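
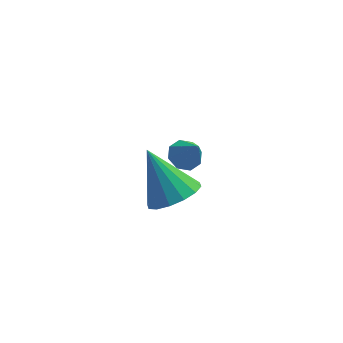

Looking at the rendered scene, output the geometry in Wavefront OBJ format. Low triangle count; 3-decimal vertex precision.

v -1.019 4.154 -2.614
v -0.475 3.939 -2.94
v -0.581 3.586 -1.506
v -0.407 4.401 -2.729
v -0.698 4.719 -2.451
v -1.177 4.706 -2.268
v -1.563 4.37 -2.288
v -1.631 3.907 -2.499
v -1.34 3.589 -2.777
v -0.861 3.602 -2.96
v -1.691 -0.096 -0.322
v -0.801 -0.089 0.134
v -2.529 0.856 1.302
v -0.817 0.354 -0.134
v -1.068 0.676 -0.453
v -1.486 0.791 -0.736
v -1.958 0.668 -0.908
v -2.359 0.341 -0.923
v -2.581 -0.103 -0.777
v -2.564 -0.546 -0.509
v -2.313 -0.868 -0.191
v -1.896 -0.983 0.093
v -1.423 -0.86 0.265
v -1.022 -0.533 0.28
f 2 1 4
f 2 4 3
f 4 1 5
f 4 5 3
f 5 1 6
f 5 6 3
f 6 1 7
f 6 7 3
f 7 1 8
f 7 8 3
f 8 1 9
f 8 9 3
f 9 1 10
f 9 10 3
f 10 1 2
f 10 2 3
f 12 11 14
f 12 14 13
f 14 11 15
f 14 15 13
f 15 11 16
f 15 16 13
f 16 11 17
f 16 17 13
f 17 11 18
f 17 18 13
f 18 11 19
f 18 19 13
f 19 11 20
f 19 20 13
f 20 11 21
f 20 21 13
f 21 11 22
f 21 22 13
f 22 11 23
f 22 23 13
f 23 11 24
f 23 24 13
f 24 11 12
f 24 12 13



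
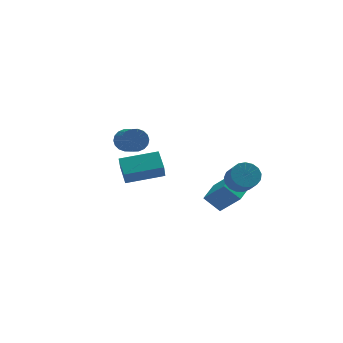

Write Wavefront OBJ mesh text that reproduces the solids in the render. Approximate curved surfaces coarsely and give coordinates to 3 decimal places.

v -0.388 3.102 0.13
v -0.01 2.805 -0.392
v -0.053 1.201 0.488
v -0.432 1.498 1.01
v 0.213 2.908 -0.194
v 0.17 1.305 0.687
v 0.317 3.05 0.069
v 0.274 1.446 0.95
v 0.281 3.201 0.344
v 0.238 1.598 1.225
v 0.113 3.334 0.576
v 0.07 1.73 1.457
v -0.155 3.42 0.72
v -0.198 1.816 1.601
v -0.469 3.443 0.747
v -0.512 1.84 1.628
v -0.767 3.399 0.652
v -0.81 1.795 1.532
v -0.99 3.295 0.453
v -1.033 1.692 1.334
v -1.094 3.154 0.19
v -1.137 1.55 1.071
v -1.058 3.002 -0.085
v -1.101 1.399 0.796
v -0.89 2.87 -0.317
v -0.933 1.266 0.564
v -0.622 2.784 -0.461
v -0.665 1.18 0.42
v -0.308 2.76 -0.488
v -0.351 1.157 0.393
v 3.816 -2.14 -1.843
v 3.115 -1.673 -1.074
v 3.04 -1.353 -3.028
v 2.339 -0.886 -2.259
v 4.681 -1.074 -1.701
v 3.98 -0.607 -0.932
v 3.905 -0.287 -2.886
v 3.204 0.18 -2.117
v 3.406 -3.078 0.15
v 3.795 -3.521 -0.33
v 3.843 -4.345 0.471
v 3.454 -3.902 0.95
v 4.053 -3.335 -0.154
v 4.101 -4.16 0.646
v 4.164 -3.091 0.091
v 4.212 -3.915 0.892
v 4.101 -2.843 0.35
v 4.148 -3.667 1.151
v 3.878 -2.649 0.563
v 3.926 -3.473 1.364
v 3.548 -2.553 0.681
v 3.596 -3.378 1.482
v 3.185 -2.578 0.678
v 3.233 -3.402 1.478
v 2.873 -2.717 0.553
v 2.92 -3.541 1.354
v 2.683 -2.939 0.336
v 2.73 -3.763 1.137
v 2.658 -3.192 0.077
v 2.706 -4.017 0.877
v 2.805 -3.42 -0.166
v 2.853 -4.244 0.634
v 3.09 -3.569 -0.337
v 3.138 -4.393 0.464
v 3.447 -3.605 -0.396
v 3.495 -4.43 0.405
v -2.47 -4.088 1.543
v -2.636 -4.464 2.344
v -2.43 -3.069 2.029
v -2.597 -3.444 2.83
v -0.623 -4.296 1.83
v -0.79 -4.671 2.631
v -0.584 -3.276 2.316
v -0.75 -3.652 3.117
f 2 1 5
f 2 5 3
f 3 5 6
f 3 6 4
f 5 1 7
f 5 7 6
f 6 7 8
f 6 8 4
f 7 1 9
f 7 9 8
f 8 9 10
f 8 10 4
f 9 1 11
f 9 11 10
f 10 11 12
f 10 12 4
f 11 1 13
f 11 13 12
f 12 13 14
f 12 14 4
f 13 1 15
f 13 15 14
f 14 15 16
f 14 16 4
f 15 1 17
f 15 17 16
f 16 17 18
f 16 18 4
f 17 1 19
f 17 19 18
f 18 19 20
f 18 20 4
f 19 1 21
f 19 21 20
f 20 21 22
f 20 22 4
f 21 1 23
f 21 23 22
f 22 23 24
f 22 24 4
f 23 1 25
f 23 25 24
f 24 25 26
f 24 26 4
f 25 1 27
f 25 27 26
f 26 27 28
f 26 28 4
f 27 1 29
f 27 29 28
f 28 29 30
f 28 30 4
f 29 1 2
f 29 2 30
f 30 2 3
f 30 3 4
f 32 34 31
f 35 32 31
f 31 34 33
f 33 35 31
f 32 38 34
f 36 32 35
f 36 38 32
f 34 38 33
f 37 35 33
f 33 38 37
f 37 36 35
f 38 36 37
f 40 39 43
f 40 43 41
f 41 43 44
f 41 44 42
f 43 39 45
f 43 45 44
f 44 45 46
f 44 46 42
f 45 39 47
f 45 47 46
f 46 47 48
f 46 48 42
f 47 39 49
f 47 49 48
f 48 49 50
f 48 50 42
f 49 39 51
f 49 51 50
f 50 51 52
f 50 52 42
f 51 39 53
f 51 53 52
f 52 53 54
f 52 54 42
f 53 39 55
f 53 55 54
f 54 55 56
f 54 56 42
f 55 39 57
f 55 57 56
f 56 57 58
f 56 58 42
f 57 39 59
f 57 59 58
f 58 59 60
f 58 60 42
f 59 39 61
f 59 61 60
f 60 61 62
f 60 62 42
f 61 39 63
f 61 63 62
f 62 63 64
f 62 64 42
f 63 39 65
f 63 65 64
f 64 65 66
f 64 66 42
f 65 39 40
f 65 40 66
f 66 40 41
f 66 41 42
f 68 70 67
f 71 68 67
f 67 70 69
f 69 71 67
f 68 74 70
f 72 68 71
f 72 74 68
f 70 74 69
f 73 71 69
f 69 74 73
f 73 72 71
f 74 72 73



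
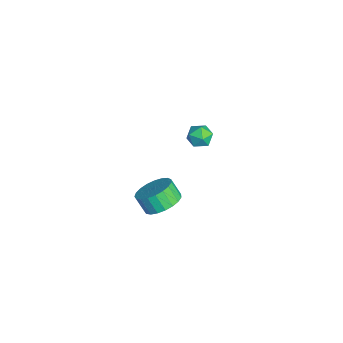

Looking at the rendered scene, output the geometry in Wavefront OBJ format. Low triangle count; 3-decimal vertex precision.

v 3.29 -0.767 2.344
v 3.795 -0.094 2.937
v 3.336 -0.5 3.79
v 2.83 -1.173 3.196
v 3.436 0.121 2.846
v 2.976 -0.286 3.698
v 3.051 0.181 2.667
v 2.592 -0.225 3.52
v 2.708 0.078 2.433
v 2.248 -0.328 3.285
v 2.465 -0.171 2.183
v 2.006 -0.577 3.036
v 2.365 -0.523 1.961
v 1.905 -0.93 2.814
v 2.425 -0.918 1.806
v 1.965 -1.324 2.658
v 2.634 -1.286 1.743
v 2.175 -1.693 2.595
v 2.957 -1.565 1.784
v 2.497 -1.971 2.636
v 3.337 -1.705 1.922
v 2.878 -2.112 2.774
v 3.709 -1.684 2.133
v 3.25 -2.09 2.985
v 4.009 -1.503 2.38
v 3.549 -1.91 3.233
v 4.184 -1.196 2.622
v 3.725 -1.602 3.474
v 4.205 -0.814 2.815
v 3.745 -1.22 3.667
v 4.067 -0.424 2.926
v 3.608 -0.83 3.779
v -3.853 3.136 -0.441
v -3.101 2.872 -0.375
v -4.259 2.168 0.315
v -3.507 1.904 0.381
v -3.72 2.593 0.725
v -3.469 3.191 0.258
v -3.891 1.849 -0.318
v -3.64 2.447 -0.785
v -3.125 2.076 -0.3
v -3.019 2.536 0.345
v -4.341 2.504 -0.405
v -4.235 2.964 0.24
f 2 1 5
f 2 5 3
f 3 5 6
f 3 6 4
f 5 1 7
f 5 7 6
f 6 7 8
f 6 8 4
f 7 1 9
f 7 9 8
f 8 9 10
f 8 10 4
f 9 1 11
f 9 11 10
f 10 11 12
f 10 12 4
f 11 1 13
f 11 13 12
f 12 13 14
f 12 14 4
f 13 1 15
f 13 15 14
f 14 15 16
f 14 16 4
f 15 1 17
f 15 17 16
f 16 17 18
f 16 18 4
f 17 1 19
f 17 19 18
f 18 19 20
f 18 20 4
f 19 1 21
f 19 21 20
f 20 21 22
f 20 22 4
f 21 1 23
f 21 23 22
f 22 23 24
f 22 24 4
f 23 1 25
f 23 25 24
f 24 25 26
f 24 26 4
f 25 1 27
f 25 27 26
f 26 27 28
f 26 28 4
f 27 1 29
f 27 29 28
f 28 29 30
f 28 30 4
f 29 1 31
f 29 31 30
f 30 31 32
f 30 32 4
f 31 1 2
f 31 2 32
f 32 2 3
f 32 3 4
f 33 44 38
f 33 38 34
f 33 34 40
f 33 40 43
f 33 43 44
f 34 38 42
f 38 44 37
f 44 43 35
f 43 40 39
f 40 34 41
f 36 42 37
f 36 37 35
f 36 35 39
f 36 39 41
f 36 41 42
f 37 42 38
f 35 37 44
f 39 35 43
f 41 39 40
f 42 41 34



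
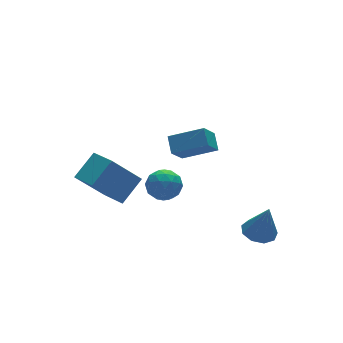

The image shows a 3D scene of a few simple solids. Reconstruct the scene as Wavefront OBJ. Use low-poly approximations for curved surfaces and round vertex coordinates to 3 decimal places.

v -1.469 1.58 -0.788
v -1.032 1.919 -1.491
v -0.208 1.321 -0.129
v 0.229 1.66 -0.832
v -0.253 2.197 -0.305
v -1.032 2.357 -0.712
v -0.208 0.883 -0.908
v -0.987 1.043 -1.315
v -0.253 1.488 -1.565
v -0.281 2.299 -1.192
v -0.959 0.941 -0.428
v -0.987 1.752 -0.055
v -1.361 1.772 -1.197
v 0.121 1.468 -0.423
v -0.162 1.783 -0.113
v 0.095 1.982 -0.526
v -1.361 2.03 -0.739
v -1.105 2.229 -1.152
v -0.647 2.392 -0.455
v -0.135 1.011 -0.468
v 0.121 1.21 -0.881
v -1.335 1.258 -1.094
v -1.078 1.457 -1.507
v -0.593 0.848 -1.165
v -0.647 1.718 -1.654
v 0.095 1.565 -1.267
v -0.162 1.109 -1.312
v -0.62 1.203 -1.551
v -0.663 2.195 -1.435
v 0.078 2.043 -1.048
v -0.205 2.358 -0.738
v -0.663 2.452 -0.977
v -0.205 1.941 -1.478
v -1.318 1.197 -0.572
v -0.577 1.045 -0.185
v -0.577 0.788 -0.643
v -1.035 0.882 -0.882
v -1.335 1.675 -0.353
v -0.593 1.522 0.034
v -0.62 2.037 -0.069
v -1.078 2.131 -0.308
v -1.035 1.299 -0.142
v 1.817 -2.513 -2.003
v 2.619 -2.312 -2.077
v 2.063 -2.867 -0.297
v 2.315 -1.853 -1.938
v 1.779 -1.702 -1.83
v 1.26 -1.932 -1.802
v 1.002 -2.433 -1.869
v 1.125 -2.972 -1.999
v 1.572 -3.296 -2.13
v 2.134 -3.254 -2.202
v 2.547 -2.865 -2.181
v -1.825 -1.148 3.845
v -0.563 -2.029 4.493
v -1.587 -0.426 4.362
v -0.324 -1.306 5.01
v -1.056 -0.734 2.91
v 0.207 -1.614 3.558
v -0.817 -0.011 3.427
v 0.445 -0.892 4.075
v -2.535 1.985 -1.573
v -3.892 2.232 0.076
v -2.711 3.38 -1.927
v -4.068 3.627 -0.278
v -1.332 2.373 -0.642
v -2.689 2.62 1.007
v -1.508 3.768 -0.996
v -2.865 4.015 0.653
f 1 38 17
f 38 12 41
f 17 41 6
f 38 41 17
f 1 17 13
f 17 6 18
f 13 18 2
f 17 18 13
f 1 13 22
f 13 2 23
f 22 23 8
f 13 23 22
f 1 22 34
f 22 8 37
f 34 37 11
f 22 37 34
f 1 34 38
f 34 11 42
f 38 42 12
f 34 42 38
f 2 18 29
f 18 6 32
f 29 32 10
f 18 32 29
f 6 41 19
f 41 12 40
f 19 40 5
f 41 40 19
f 12 42 39
f 42 11 35
f 39 35 3
f 42 35 39
f 11 37 36
f 37 8 24
f 36 24 7
f 37 24 36
f 8 23 28
f 23 2 25
f 28 25 9
f 23 25 28
f 4 30 16
f 30 10 31
f 16 31 5
f 30 31 16
f 4 16 14
f 16 5 15
f 14 15 3
f 16 15 14
f 4 14 21
f 14 3 20
f 21 20 7
f 14 20 21
f 4 21 26
f 21 7 27
f 26 27 9
f 21 27 26
f 4 26 30
f 26 9 33
f 30 33 10
f 26 33 30
f 5 31 19
f 31 10 32
f 19 32 6
f 31 32 19
f 3 15 39
f 15 5 40
f 39 40 12
f 15 40 39
f 7 20 36
f 20 3 35
f 36 35 11
f 20 35 36
f 9 27 28
f 27 7 24
f 28 24 8
f 27 24 28
f 10 33 29
f 33 9 25
f 29 25 2
f 33 25 29
f 44 43 46
f 44 46 45
f 46 43 47
f 46 47 45
f 47 43 48
f 47 48 45
f 48 43 49
f 48 49 45
f 49 43 50
f 49 50 45
f 50 43 51
f 50 51 45
f 51 43 52
f 51 52 45
f 52 43 53
f 52 53 45
f 53 43 44
f 53 44 45
f 55 57 54
f 58 55 54
f 54 57 56
f 56 58 54
f 55 61 57
f 59 55 58
f 59 61 55
f 57 61 56
f 60 58 56
f 56 61 60
f 60 59 58
f 61 59 60
f 63 65 62
f 66 63 62
f 62 65 64
f 64 66 62
f 63 69 65
f 67 63 66
f 67 69 63
f 65 69 64
f 68 66 64
f 64 69 68
f 68 67 66
f 69 67 68



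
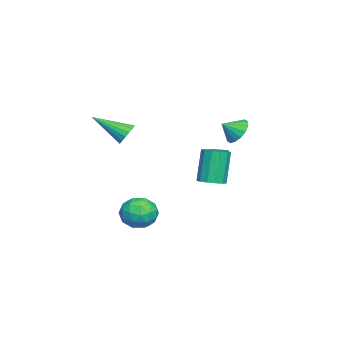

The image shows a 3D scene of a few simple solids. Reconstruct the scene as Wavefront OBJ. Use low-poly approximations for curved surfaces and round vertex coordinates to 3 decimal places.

v -0.247 -1.193 -4.397
v 0.276 -1.578 -3.478
v -1.696 -2.222 -4.002
v -1.173 -2.607 -3.083
v -1.51 -1.535 -3.131
v -0.615 -0.899 -3.375
v -0.805 -2.901 -4.105
v 0.09 -2.265 -4.349
v -0.069 -2.634 -3.298
v -0.504 -1.789 -2.696
v -0.916 -2.011 -4.784
v -1.351 -1.166 -4.182
v 0.142 -1.295 -3.972
v -1.562 -2.505 -3.508
v -1.76 -1.874 -3.536
v -1.452 -2.101 -2.996
v -0.382 -0.896 -3.911
v -0.074 -1.122 -3.371
v -1.124 -1.097 -3.167
v -1.346 -2.678 -4.109
v -1.038 -2.904 -3.569
v 0.032 -1.699 -4.484
v 0.34 -1.926 -3.944
v -0.296 -2.703 -4.313
v 0.247 -2.142 -3.326
v -0.605 -2.747 -3.094
v -0.389 -2.92 -3.695
v 0.137 -2.546 -3.838
v -0.009 -1.646 -2.972
v -0.861 -2.25 -2.74
v -1.059 -1.62 -2.768
v -0.533 -1.246 -2.912
v -0.212 -2.266 -2.867
v -0.559 -1.55 -4.74
v -1.411 -2.154 -4.508
v -0.887 -2.554 -4.568
v -0.361 -2.18 -4.712
v -0.815 -1.053 -4.386
v -1.667 -1.658 -4.154
v -1.557 -1.254 -3.642
v -1.031 -0.88 -3.785
v -1.208 -1.534 -4.613
v -1.299 1.919 -1.345
v -0.549 1.834 -1.081
v -1.25 1.937 0.949
v -2.001 2.021 0.685
v -0.618 2.277 -1.127
v -1.32 2.38 0.902
v -0.903 2.606 -1.243
v -1.605 2.709 0.787
v -1.315 2.717 -1.391
v -2.016 2.82 0.639
v -1.721 2.574 -1.524
v -2.423 2.677 0.506
v -1.993 2.223 -1.6
v -2.695 2.326 0.429
v -2.045 1.776 -1.596
v -2.747 1.878 0.434
v -1.86 1.373 -1.511
v -2.562 1.476 0.518
v -1.497 1.144 -1.374
v -2.199 1.247 0.656
v -1.071 1.161 -1.228
v -1.773 1.263 0.802
v -0.718 1.418 -1.118
v -1.419 1.521 0.911
v -1.851 3.188 2.261
v -1.188 3.738 2.522
v -1.449 2.412 2.879
v -1.53 3.807 2.83
v -1.958 3.71 2.986
v -2.358 3.473 2.948
v -2.621 3.16 2.725
v -2.678 2.854 2.379
v -2.513 2.638 2
v -2.171 2.569 1.692
v -1.743 2.666 1.536
v -1.344 2.903 1.574
v -1.08 3.216 1.797
v -1.023 3.522 2.143
v 1.813 -1.879 2.973
v 2.092 -1.542 3.533
v 1.827 -3.741 4.087
v 1.757 -1.516 3.581
v 1.434 -1.573 3.49
v 1.199 -1.7 3.28
v 1.104 -1.867 3
v 1.172 -2.038 2.714
v 1.387 -2.172 2.488
v 1.699 -2.239 2.372
v 2.038 -2.223 2.394
v 2.325 -2.129 2.549
v 2.495 -1.977 2.801
v 2.509 -1.802 3.093
v 2.364 -1.646 3.357
v -4.447 1.349 -0.721
v -4.191 0.944 -0.545
v -3.333 2.471 0.241
v -4.042 1.082 -0.878
v -4.13 1.376 -1.119
v -4.403 1.654 -1.127
v -4.703 1.754 -0.897
v -4.852 1.616 -0.563
v -4.764 1.322 -0.322
v -4.49 1.044 -0.315
f 1 38 17
f 38 12 41
f 17 41 6
f 38 41 17
f 1 17 13
f 17 6 18
f 13 18 2
f 17 18 13
f 1 13 22
f 13 2 23
f 22 23 8
f 13 23 22
f 1 22 34
f 22 8 37
f 34 37 11
f 22 37 34
f 1 34 38
f 34 11 42
f 38 42 12
f 34 42 38
f 2 18 29
f 18 6 32
f 29 32 10
f 18 32 29
f 6 41 19
f 41 12 40
f 19 40 5
f 41 40 19
f 12 42 39
f 42 11 35
f 39 35 3
f 42 35 39
f 11 37 36
f 37 8 24
f 36 24 7
f 37 24 36
f 8 23 28
f 23 2 25
f 28 25 9
f 23 25 28
f 4 30 16
f 30 10 31
f 16 31 5
f 30 31 16
f 4 16 14
f 16 5 15
f 14 15 3
f 16 15 14
f 4 14 21
f 14 3 20
f 21 20 7
f 14 20 21
f 4 21 26
f 21 7 27
f 26 27 9
f 21 27 26
f 4 26 30
f 26 9 33
f 30 33 10
f 26 33 30
f 5 31 19
f 31 10 32
f 19 32 6
f 31 32 19
f 3 15 39
f 15 5 40
f 39 40 12
f 15 40 39
f 7 20 36
f 20 3 35
f 36 35 11
f 20 35 36
f 9 27 28
f 27 7 24
f 28 24 8
f 27 24 28
f 10 33 29
f 33 9 25
f 29 25 2
f 33 25 29
f 44 43 47
f 44 47 45
f 45 47 48
f 45 48 46
f 47 43 49
f 47 49 48
f 48 49 50
f 48 50 46
f 49 43 51
f 49 51 50
f 50 51 52
f 50 52 46
f 51 43 53
f 51 53 52
f 52 53 54
f 52 54 46
f 53 43 55
f 53 55 54
f 54 55 56
f 54 56 46
f 55 43 57
f 55 57 56
f 56 57 58
f 56 58 46
f 57 43 59
f 57 59 58
f 58 59 60
f 58 60 46
f 59 43 61
f 59 61 60
f 60 61 62
f 60 62 46
f 61 43 63
f 61 63 62
f 62 63 64
f 62 64 46
f 63 43 65
f 63 65 64
f 64 65 66
f 64 66 46
f 65 43 44
f 65 44 66
f 66 44 45
f 66 45 46
f 68 67 70
f 68 70 69
f 70 67 71
f 70 71 69
f 71 67 72
f 71 72 69
f 72 67 73
f 72 73 69
f 73 67 74
f 73 74 69
f 74 67 75
f 74 75 69
f 75 67 76
f 75 76 69
f 76 67 77
f 76 77 69
f 77 67 78
f 77 78 69
f 78 67 79
f 78 79 69
f 79 67 80
f 79 80 69
f 80 67 68
f 80 68 69
f 82 81 84
f 82 84 83
f 84 81 85
f 84 85 83
f 85 81 86
f 85 86 83
f 86 81 87
f 86 87 83
f 87 81 88
f 87 88 83
f 88 81 89
f 88 89 83
f 89 81 90
f 89 90 83
f 90 81 91
f 90 91 83
f 91 81 92
f 91 92 83
f 92 81 93
f 92 93 83
f 93 81 94
f 93 94 83
f 94 81 95
f 94 95 83
f 95 81 82
f 95 82 83
f 97 96 99
f 97 99 98
f 99 96 100
f 99 100 98
f 100 96 101
f 100 101 98
f 101 96 102
f 101 102 98
f 102 96 103
f 102 103 98
f 103 96 104
f 103 104 98
f 104 96 105
f 104 105 98
f 105 96 97
f 105 97 98



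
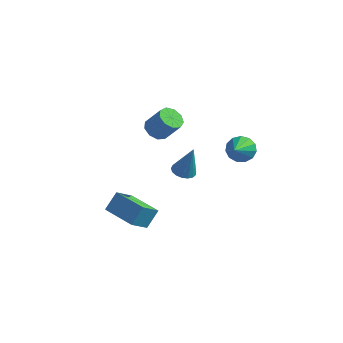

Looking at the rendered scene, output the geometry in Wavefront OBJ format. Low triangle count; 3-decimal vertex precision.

v -1.85 -4.408 -0.179
v -1.537 -3.592 0.849
v -1.489 -3.219 -1.234
v -1.175 -2.402 -0.205
v 0.195 -5.098 -0.255
v 0.509 -4.281 0.774
v 0.557 -3.908 -1.309
v 0.87 -3.092 -0.281
v -1.841 2.086 2.368
v -1.234 2.474 1.898
v -0.252 2.542 3.222
v -0.859 2.154 3.692
v -1.589 2.876 2.14
v -0.607 2.944 3.465
v -2.061 2.908 2.489
v -1.079 2.976 3.813
v -2.431 2.556 2.781
v -1.449 2.624 4.105
v -2.524 1.984 2.88
v -1.542 2.051 4.204
v -2.298 1.459 2.739
v -1.316 1.527 4.063
v -1.858 1.228 2.424
v -0.876 1.296 3.749
v -1.41 1.398 2.083
v -0.428 1.466 3.408
v -1.163 1.891 1.876
v -0.182 1.958 3.2
v 2.802 4.051 0.764
v 3.736 4.229 0.761
v 3.138 2.309 1.996
v 3.534 4.489 1.184
v 3.1 4.609 1.473
v 2.572 4.553 1.537
v 2.116 4.337 1.356
v 1.879 4.031 0.987
v 1.935 3.731 0.547
v 2.266 3.532 0.176
v 2.767 3.499 -0.008
v 3.28 3.64 0.053
v 3.641 3.913 0.34
v 0.182 1.653 -0.418
v 0.903 1.419 -0.605
v 0.758 1.787 1.638
v 0.919 1.791 -0.633
v 0.767 2.131 -0.613
v 0.481 2.362 -0.548
v 0.126 2.43 -0.453
v -0.215 2.321 -0.351
v -0.466 2.058 -0.264
v -0.568 1.703 -0.212
v -0.498 1.336 -0.208
v -0.272 1.042 -0.252
v 0.058 0.888 -0.334
v 0.416 0.909 -0.435
v 0.721 1.101 -0.533
f 2 4 1
f 5 2 1
f 1 4 3
f 3 5 1
f 2 8 4
f 6 2 5
f 6 8 2
f 4 8 3
f 7 5 3
f 3 8 7
f 7 6 5
f 8 6 7
f 10 9 13
f 10 13 11
f 11 13 14
f 11 14 12
f 13 9 15
f 13 15 14
f 14 15 16
f 14 16 12
f 15 9 17
f 15 17 16
f 16 17 18
f 16 18 12
f 17 9 19
f 17 19 18
f 18 19 20
f 18 20 12
f 19 9 21
f 19 21 20
f 20 21 22
f 20 22 12
f 21 9 23
f 21 23 22
f 22 23 24
f 22 24 12
f 23 9 25
f 23 25 24
f 24 25 26
f 24 26 12
f 25 9 27
f 25 27 26
f 26 27 28
f 26 28 12
f 27 9 10
f 27 10 28
f 28 10 11
f 28 11 12
f 30 29 32
f 30 32 31
f 32 29 33
f 32 33 31
f 33 29 34
f 33 34 31
f 34 29 35
f 34 35 31
f 35 29 36
f 35 36 31
f 36 29 37
f 36 37 31
f 37 29 38
f 37 38 31
f 38 29 39
f 38 39 31
f 39 29 40
f 39 40 31
f 40 29 41
f 40 41 31
f 41 29 30
f 41 30 31
f 43 42 45
f 43 45 44
f 45 42 46
f 45 46 44
f 46 42 47
f 46 47 44
f 47 42 48
f 47 48 44
f 48 42 49
f 48 49 44
f 49 42 50
f 49 50 44
f 50 42 51
f 50 51 44
f 51 42 52
f 51 52 44
f 52 42 53
f 52 53 44
f 53 42 54
f 53 54 44
f 54 42 55
f 54 55 44
f 55 42 56
f 55 56 44
f 56 42 43
f 56 43 44



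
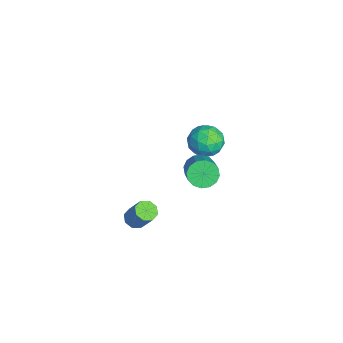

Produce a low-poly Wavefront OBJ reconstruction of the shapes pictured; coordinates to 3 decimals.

v -3.559 3.611 -2.07
v -2.472 3.733 -2.056
v -3.368 1.987 -2.744
v -2.281 2.109 -2.73
v -2.834 2.022 -1.791
v -2.952 3.026 -1.374
v -2.888 2.694 -3.426
v -3.006 3.698 -3.009
v -2.058 3.167 -2.894
v -2.024 2.751 -1.883
v -3.816 2.969 -2.917
v -3.782 2.553 -1.906
v -3.033 3.815 -2.004
v -2.807 1.905 -2.796
v -3.132 1.854 -2.244
v -2.494 1.926 -2.236
v -3.314 3.399 -1.603
v -2.676 3.471 -1.594
v -2.888 2.465 -1.439
v -3.164 2.249 -3.206
v -2.526 2.321 -3.197
v -3.346 3.794 -2.564
v -2.708 3.866 -2.556
v -2.952 3.255 -3.361
v -2.15 3.554 -2.488
v -2.038 2.599 -2.884
v -2.394 2.943 -3.294
v -2.464 3.533 -3.049
v -2.13 3.309 -1.894
v -2.018 2.354 -2.29
v -2.343 2.303 -1.738
v -2.412 2.893 -1.493
v -1.887 2.976 -2.386
v -3.822 3.366 -2.51
v -3.71 2.411 -2.906
v -3.428 2.827 -3.307
v -3.497 3.417 -3.062
v -3.802 3.121 -1.916
v -3.69 2.166 -2.312
v -3.376 2.187 -1.751
v -3.446 2.777 -1.506
v -3.953 2.744 -2.414
v 1.208 1.893 -0.525
v 1.696 2.167 -1.165
v 3.359 2.08 0.064
v 2.872 1.807 0.705
v 1.563 2.532 -0.959
v 3.226 2.445 0.27
v 1.335 2.727 -0.637
v 2.998 2.64 0.593
v 1.073 2.698 -0.285
v 2.736 2.611 0.945
v 0.847 2.453 0.003
v 2.51 2.366 1.233
v 0.718 2.059 0.15
v 2.381 1.972 1.379
v 0.721 1.62 0.116
v 2.384 1.533 1.345
v 0.854 1.255 -0.09
v 2.517 1.168 1.139
v 1.082 1.06 -0.413
v 2.745 0.973 0.817
v 1.344 1.089 -0.765
v 3.007 1.002 0.465
v 1.57 1.334 -1.053
v 3.233 1.247 0.177
v 1.699 1.728 -1.199
v 3.362 1.641 0.03
v 3.606 -1.792 -1.818
v 4.094 -1.555 -2.157
v 4.763 -1.051 -0.841
v 4.274 -1.288 -0.502
v 3.732 -1.231 -2.098
v 4.401 -0.726 -0.781
v 3.296 -1.235 -1.874
v 3.964 -0.73 -0.558
v 3.042 -1.566 -1.618
v 3.71 -1.061 -0.302
v 3.117 -2.029 -1.479
v 3.786 -1.525 -0.163
v 3.479 -2.354 -1.539
v 4.148 -1.849 -0.222
v 3.916 -2.35 -1.762
v 4.584 -1.845 -0.446
v 4.17 -2.019 -2.018
v 4.838 -1.514 -0.702
f 1 38 17
f 38 12 41
f 17 41 6
f 38 41 17
f 1 17 13
f 17 6 18
f 13 18 2
f 17 18 13
f 1 13 22
f 13 2 23
f 22 23 8
f 13 23 22
f 1 22 34
f 22 8 37
f 34 37 11
f 22 37 34
f 1 34 38
f 34 11 42
f 38 42 12
f 34 42 38
f 2 18 29
f 18 6 32
f 29 32 10
f 18 32 29
f 6 41 19
f 41 12 40
f 19 40 5
f 41 40 19
f 12 42 39
f 42 11 35
f 39 35 3
f 42 35 39
f 11 37 36
f 37 8 24
f 36 24 7
f 37 24 36
f 8 23 28
f 23 2 25
f 28 25 9
f 23 25 28
f 4 30 16
f 30 10 31
f 16 31 5
f 30 31 16
f 4 16 14
f 16 5 15
f 14 15 3
f 16 15 14
f 4 14 21
f 14 3 20
f 21 20 7
f 14 20 21
f 4 21 26
f 21 7 27
f 26 27 9
f 21 27 26
f 4 26 30
f 26 9 33
f 30 33 10
f 26 33 30
f 5 31 19
f 31 10 32
f 19 32 6
f 31 32 19
f 3 15 39
f 15 5 40
f 39 40 12
f 15 40 39
f 7 20 36
f 20 3 35
f 36 35 11
f 20 35 36
f 9 27 28
f 27 7 24
f 28 24 8
f 27 24 28
f 10 33 29
f 33 9 25
f 29 25 2
f 33 25 29
f 44 43 47
f 44 47 45
f 45 47 48
f 45 48 46
f 47 43 49
f 47 49 48
f 48 49 50
f 48 50 46
f 49 43 51
f 49 51 50
f 50 51 52
f 50 52 46
f 51 43 53
f 51 53 52
f 52 53 54
f 52 54 46
f 53 43 55
f 53 55 54
f 54 55 56
f 54 56 46
f 55 43 57
f 55 57 56
f 56 57 58
f 56 58 46
f 57 43 59
f 57 59 58
f 58 59 60
f 58 60 46
f 59 43 61
f 59 61 60
f 60 61 62
f 60 62 46
f 61 43 63
f 61 63 62
f 62 63 64
f 62 64 46
f 63 43 65
f 63 65 64
f 64 65 66
f 64 66 46
f 65 43 67
f 65 67 66
f 66 67 68
f 66 68 46
f 67 43 44
f 67 44 68
f 68 44 45
f 68 45 46
f 70 69 73
f 70 73 71
f 71 73 74
f 71 74 72
f 73 69 75
f 73 75 74
f 74 75 76
f 74 76 72
f 75 69 77
f 75 77 76
f 76 77 78
f 76 78 72
f 77 69 79
f 77 79 78
f 78 79 80
f 78 80 72
f 79 69 81
f 79 81 80
f 80 81 82
f 80 82 72
f 81 69 83
f 81 83 82
f 82 83 84
f 82 84 72
f 83 69 85
f 83 85 84
f 84 85 86
f 84 86 72
f 85 69 70
f 85 70 86
f 86 70 71
f 86 71 72



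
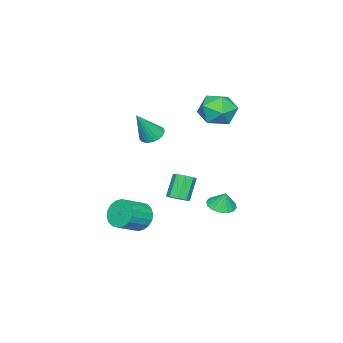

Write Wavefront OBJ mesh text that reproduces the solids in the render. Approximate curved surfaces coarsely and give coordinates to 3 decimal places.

v 3.966 1.407 -0.591
v 4.391 1.67 -0.278
v 3.579 1.596 0.885
v 3.154 1.333 0.571
v 4.103 1.965 -0.461
v 3.291 1.892 0.702
v 3.735 1.934 -0.72
v 2.923 1.861 0.443
v 3.502 1.593 -0.904
v 2.69 1.52 0.259
v 3.541 1.144 -0.905
v 2.729 1.07 0.258
v 3.829 0.848 -0.722
v 3.017 0.775 0.441
v 4.197 0.879 -0.463
v 3.385 0.806 0.7
v 4.43 1.22 -0.279
v 3.618 1.147 0.884
v -0.953 -2.977 0.571
v -0.596 -3.515 0.252
v -0.067 -3.383 2.249
v -0.42 -3.3 0.211
v -0.325 -3.036 0.225
v -0.326 -2.763 0.291
v -0.422 -2.522 0.401
v -0.599 -2.351 0.536
v -0.83 -2.275 0.676
v -1.08 -2.307 0.801
v -1.311 -2.44 0.89
v -1.487 -2.655 0.932
v -1.582 -2.919 0.918
v -1.581 -3.192 0.851
v -1.485 -3.432 0.742
v -1.308 -3.603 0.607
v -1.076 -3.679 0.467
v -0.827 -3.648 0.342
v -2.351 0.408 -4.444
v -1.864 1.031 -4.658
v -2.289 0.692 -3.476
v -2.258 1.187 -4.679
v -2.677 1.135 -4.637
v -3.009 0.887 -4.543
v -3.164 0.511 -4.422
v -3.101 0.107 -4.307
v -2.838 -0.216 -4.229
v -2.443 -0.372 -4.208
v -2.024 -0.319 -4.25
v -1.693 -0.072 -4.344
v -1.538 0.304 -4.465
v -1.6 0.708 -4.58
v -2.894 0.509 1.362
v -2.3 0.463 2.378
v -3.9 -1.023 1.882
v -3.306 -1.069 2.898
v -4.062 -0.188 2.697
v -3.44 0.759 2.375
v -2.76 -1.319 1.885
v -2.138 -0.372 1.563
v -2.217 -0.666 2.701
v -3.021 0.033 3.203
v -3.179 -0.593 1.057
v -3.983 0.106 1.559
v 2.785 -1.487 -3.329
v 3.192 -1.681 -4.108
v 4.402 -2.108 -3.37
v 3.995 -1.913 -2.591
v 3.291 -1.298 -4.049
v 4.501 -1.724 -3.311
v 3.29 -0.952 -3.848
v 4.5 -1.378 -3.109
v 3.189 -0.712 -3.543
v 4.399 -1.138 -2.805
v 3.008 -0.625 -3.197
v 4.218 -1.051 -2.458
v 2.783 -0.709 -2.876
v 3.992 -1.135 -2.138
v 2.558 -0.947 -2.646
v 3.768 -1.373 -1.907
v 2.378 -1.292 -2.55
v 3.588 -1.719 -1.812
v 2.279 -1.676 -2.609
v 3.489 -2.102 -1.871
v 2.28 -2.022 -2.811
v 3.49 -2.448 -2.072
v 2.381 -2.262 -3.115
v 3.591 -2.688 -2.377
v 2.562 -2.349 -3.462
v 3.772 -2.775 -2.723
v 2.788 -2.265 -3.782
v 3.997 -2.691 -3.044
v 3.012 -2.027 -4.013
v 4.222 -2.453 -3.274
f 2 1 5
f 2 5 3
f 3 5 6
f 3 6 4
f 5 1 7
f 5 7 6
f 6 7 8
f 6 8 4
f 7 1 9
f 7 9 8
f 8 9 10
f 8 10 4
f 9 1 11
f 9 11 10
f 10 11 12
f 10 12 4
f 11 1 13
f 11 13 12
f 12 13 14
f 12 14 4
f 13 1 15
f 13 15 14
f 14 15 16
f 14 16 4
f 15 1 17
f 15 17 16
f 16 17 18
f 16 18 4
f 17 1 2
f 17 2 18
f 18 2 3
f 18 3 4
f 20 19 22
f 20 22 21
f 22 19 23
f 22 23 21
f 23 19 24
f 23 24 21
f 24 19 25
f 24 25 21
f 25 19 26
f 25 26 21
f 26 19 27
f 26 27 21
f 27 19 28
f 27 28 21
f 28 19 29
f 28 29 21
f 29 19 30
f 29 30 21
f 30 19 31
f 30 31 21
f 31 19 32
f 31 32 21
f 32 19 33
f 32 33 21
f 33 19 34
f 33 34 21
f 34 19 35
f 34 35 21
f 35 19 36
f 35 36 21
f 36 19 20
f 36 20 21
f 38 37 40
f 38 40 39
f 40 37 41
f 40 41 39
f 41 37 42
f 41 42 39
f 42 37 43
f 42 43 39
f 43 37 44
f 43 44 39
f 44 37 45
f 44 45 39
f 45 37 46
f 45 46 39
f 46 37 47
f 46 47 39
f 47 37 48
f 47 48 39
f 48 37 49
f 48 49 39
f 49 37 50
f 49 50 39
f 50 37 38
f 50 38 39
f 51 62 56
f 51 56 52
f 51 52 58
f 51 58 61
f 51 61 62
f 52 56 60
f 56 62 55
f 62 61 53
f 61 58 57
f 58 52 59
f 54 60 55
f 54 55 53
f 54 53 57
f 54 57 59
f 54 59 60
f 55 60 56
f 53 55 62
f 57 53 61
f 59 57 58
f 60 59 52
f 64 63 67
f 64 67 65
f 65 67 68
f 65 68 66
f 67 63 69
f 67 69 68
f 68 69 70
f 68 70 66
f 69 63 71
f 69 71 70
f 70 71 72
f 70 72 66
f 71 63 73
f 71 73 72
f 72 73 74
f 72 74 66
f 73 63 75
f 73 75 74
f 74 75 76
f 74 76 66
f 75 63 77
f 75 77 76
f 76 77 78
f 76 78 66
f 77 63 79
f 77 79 78
f 78 79 80
f 78 80 66
f 79 63 81
f 79 81 80
f 80 81 82
f 80 82 66
f 81 63 83
f 81 83 82
f 82 83 84
f 82 84 66
f 83 63 85
f 83 85 84
f 84 85 86
f 84 86 66
f 85 63 87
f 85 87 86
f 86 87 88
f 86 88 66
f 87 63 89
f 87 89 88
f 88 89 90
f 88 90 66
f 89 63 91
f 89 91 90
f 90 91 92
f 90 92 66
f 91 63 64
f 91 64 92
f 92 64 65
f 92 65 66



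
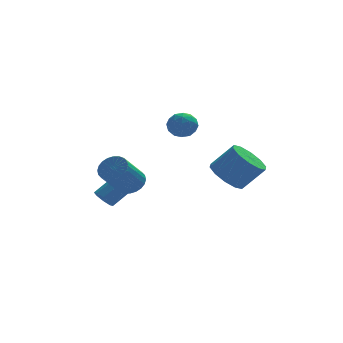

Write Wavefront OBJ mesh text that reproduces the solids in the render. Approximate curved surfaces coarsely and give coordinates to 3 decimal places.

v -3.285 0.038 -0.135
v -2.951 -0.54 -0.309
v -3.821 -1.396 0.86
v -4.155 -0.818 1.035
v -2.79 -0.442 -0.117
v -3.66 -1.298 1.052
v -2.704 -0.271 0.072
v -3.574 -1.127 1.241
v -2.706 -0.053 0.23
v -3.576 -0.909 1.399
v -2.797 0.179 0.332
v -3.667 -0.677 1.501
v -2.962 0.389 0.363
v -3.832 -0.466 1.533
v -3.176 0.546 0.319
v -4.046 -0.309 1.488
v -3.407 0.626 0.205
v -4.277 -0.23 1.375
v -3.619 0.616 0.04
v -4.489 -0.24 1.209
v -3.78 0.518 -0.152
v -4.65 -0.338 1.017
v -3.866 0.347 -0.341
v -4.736 -0.509 0.828
v -3.864 0.129 -0.499
v -4.734 -0.727 0.67
v -3.773 -0.103 -0.601
v -4.643 -0.959 0.568
v -3.608 -0.314 -0.633
v -4.478 -1.169 0.537
v -3.394 -0.471 -0.588
v -4.264 -1.326 0.581
v -3.163 -0.55 -0.475
v -4.033 -1.406 0.695
v -4.175 1.669 -1.715
v -3.883 1.816 -2.144
v -3.112 2.118 -1.515
v -3.405 1.971 -1.085
v -4.119 2.123 -2.002
v -3.348 2.425 -1.372
v -4.389 2.164 -1.691
v -3.618 2.467 -1.062
v -4.534 1.916 -1.394
v -3.763 2.218 -0.765
v -4.468 1.522 -1.285
v -3.697 1.824 -0.656
v -4.232 1.215 -1.428
v -3.461 1.517 -0.798
v -3.962 1.173 -1.738
v -3.191 1.476 -1.109
v -3.817 1.422 -2.035
v -3.046 1.724 -1.406
v -0.846 2.996 1.655
v -0.202 3.002 1.967
v -1.078 1.978 2.153
v -0.434 1.984 2.465
v -0.936 2.45 2.671
v -0.792 3.079 2.363
v -0.488 1.901 1.757
v -0.344 2.53 1.449
v 0.019 2.325 2.03
v -0.258 2.665 2.595
v -1.022 2.315 1.525
v -1.299 2.655 2.09
v -0.504 3.088 1.767
v -0.776 1.892 2.353
v -1.071 2.166 2.474
v -0.693 2.169 2.657
v -0.85 3.134 2
v -0.472 3.137 2.183
v -0.903 2.813 2.597
v -0.808 1.843 1.937
v -0.43 1.846 2.12
v -0.587 2.811 1.463
v -0.209 2.814 1.646
v -0.377 2.167 1.523
v 0.005 2.694 1.987
v -0.132 2.095 2.28
v -0.163 2.046 1.864
v -0.079 2.416 1.683
v -0.158 2.893 2.319
v -0.294 2.295 2.612
v -0.589 2.569 2.733
v -0.505 2.939 2.552
v -0.028 2.496 2.356
v -0.986 2.685 1.508
v -1.122 2.087 1.801
v -0.775 2.041 1.568
v -0.691 2.411 1.387
v -1.148 2.885 1.84
v -1.285 2.286 2.133
v -1.201 2.564 2.437
v -1.117 2.934 2.256
v -1.252 2.484 1.764
v 0.596 -0.551 0.108
v 1.142 -1.056 -0.451
v 2.07 -1.253 0.633
v 1.524 -0.749 1.192
v 1.306 -0.506 -0.491
v 2.234 -0.704 0.593
v 1.199 0.026 -0.302
v 2.126 -0.172 0.781
v 0.862 0.338 0.043
v 1.789 0.14 1.127
v 0.423 0.31 0.414
v 1.35 0.112 1.497
v 0.05 -0.047 0.667
v 0.978 -0.244 1.751
v -0.114 -0.596 0.707
v 0.814 -0.794 1.791
v -0.006 -1.128 0.519
v 0.921 -1.326 1.602
v 0.331 -1.44 0.173
v 1.258 -1.638 1.257
v 0.77 -1.412 -0.197
v 1.697 -1.61 0.886
f 2 1 5
f 2 5 3
f 3 5 6
f 3 6 4
f 5 1 7
f 5 7 6
f 6 7 8
f 6 8 4
f 7 1 9
f 7 9 8
f 8 9 10
f 8 10 4
f 9 1 11
f 9 11 10
f 10 11 12
f 10 12 4
f 11 1 13
f 11 13 12
f 12 13 14
f 12 14 4
f 13 1 15
f 13 15 14
f 14 15 16
f 14 16 4
f 15 1 17
f 15 17 16
f 16 17 18
f 16 18 4
f 17 1 19
f 17 19 18
f 18 19 20
f 18 20 4
f 19 1 21
f 19 21 20
f 20 21 22
f 20 22 4
f 21 1 23
f 21 23 22
f 22 23 24
f 22 24 4
f 23 1 25
f 23 25 24
f 24 25 26
f 24 26 4
f 25 1 27
f 25 27 26
f 26 27 28
f 26 28 4
f 27 1 29
f 27 29 28
f 28 29 30
f 28 30 4
f 29 1 31
f 29 31 30
f 30 31 32
f 30 32 4
f 31 1 33
f 31 33 32
f 32 33 34
f 32 34 4
f 33 1 2
f 33 2 34
f 34 2 3
f 34 3 4
f 36 35 39
f 36 39 37
f 37 39 40
f 37 40 38
f 39 35 41
f 39 41 40
f 40 41 42
f 40 42 38
f 41 35 43
f 41 43 42
f 42 43 44
f 42 44 38
f 43 35 45
f 43 45 44
f 44 45 46
f 44 46 38
f 45 35 47
f 45 47 46
f 46 47 48
f 46 48 38
f 47 35 49
f 47 49 48
f 48 49 50
f 48 50 38
f 49 35 51
f 49 51 50
f 50 51 52
f 50 52 38
f 51 35 36
f 51 36 52
f 52 36 37
f 52 37 38
f 53 90 69
f 90 64 93
f 69 93 58
f 90 93 69
f 53 69 65
f 69 58 70
f 65 70 54
f 69 70 65
f 53 65 74
f 65 54 75
f 74 75 60
f 65 75 74
f 53 74 86
f 74 60 89
f 86 89 63
f 74 89 86
f 53 86 90
f 86 63 94
f 90 94 64
f 86 94 90
f 54 70 81
f 70 58 84
f 81 84 62
f 70 84 81
f 58 93 71
f 93 64 92
f 71 92 57
f 93 92 71
f 64 94 91
f 94 63 87
f 91 87 55
f 94 87 91
f 63 89 88
f 89 60 76
f 88 76 59
f 89 76 88
f 60 75 80
f 75 54 77
f 80 77 61
f 75 77 80
f 56 82 68
f 82 62 83
f 68 83 57
f 82 83 68
f 56 68 66
f 68 57 67
f 66 67 55
f 68 67 66
f 56 66 73
f 66 55 72
f 73 72 59
f 66 72 73
f 56 73 78
f 73 59 79
f 78 79 61
f 73 79 78
f 56 78 82
f 78 61 85
f 82 85 62
f 78 85 82
f 57 83 71
f 83 62 84
f 71 84 58
f 83 84 71
f 55 67 91
f 67 57 92
f 91 92 64
f 67 92 91
f 59 72 88
f 72 55 87
f 88 87 63
f 72 87 88
f 61 79 80
f 79 59 76
f 80 76 60
f 79 76 80
f 62 85 81
f 85 61 77
f 81 77 54
f 85 77 81
f 96 95 99
f 96 99 97
f 97 99 100
f 97 100 98
f 99 95 101
f 99 101 100
f 100 101 102
f 100 102 98
f 101 95 103
f 101 103 102
f 102 103 104
f 102 104 98
f 103 95 105
f 103 105 104
f 104 105 106
f 104 106 98
f 105 95 107
f 105 107 106
f 106 107 108
f 106 108 98
f 107 95 109
f 107 109 108
f 108 109 110
f 108 110 98
f 109 95 111
f 109 111 110
f 110 111 112
f 110 112 98
f 111 95 113
f 111 113 112
f 112 113 114
f 112 114 98
f 113 95 115
f 113 115 114
f 114 115 116
f 114 116 98
f 115 95 96
f 115 96 116
f 116 96 97
f 116 97 98



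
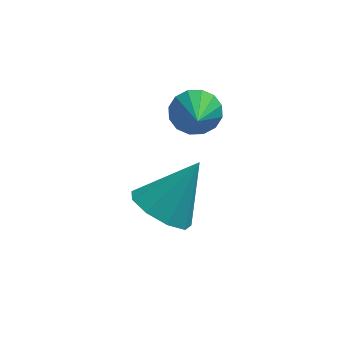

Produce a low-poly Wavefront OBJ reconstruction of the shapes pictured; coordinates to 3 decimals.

v 1.688 -4.152 -3.442
v 2.373 -4.855 -3.566
v 2.712 -3.408 -1.998
v 2.522 -4.317 -3.949
v 2.28 -3.701 -4.094
v 1.761 -3.296 -3.935
v 1.208 -3.292 -3.544
v 0.879 -3.69 -3.106
v 0.929 -4.304 -2.824
v 1.334 -4.847 -2.832
v 1.904 -5.065 -3.125
v 2.581 -2.883 -0.282
v 3.075 -2.57 0.171
v 2.659 -3.997 0.402
v 2.734 -2.496 0.33
v 2.353 -2.526 0.325
v 2.032 -2.652 0.158
v 1.858 -2.839 -0.128
v 1.878 -3.038 -0.454
v 2.086 -3.195 -0.735
v 2.427 -3.269 -0.894
v 2.809 -3.239 -0.889
v 3.129 -3.113 -0.721
v 3.303 -2.926 -0.436
v 3.283 -2.727 -0.109
f 2 1 4
f 2 4 3
f 4 1 5
f 4 5 3
f 5 1 6
f 5 6 3
f 6 1 7
f 6 7 3
f 7 1 8
f 7 8 3
f 8 1 9
f 8 9 3
f 9 1 10
f 9 10 3
f 10 1 11
f 10 11 3
f 11 1 2
f 11 2 3
f 13 12 15
f 13 15 14
f 15 12 16
f 15 16 14
f 16 12 17
f 16 17 14
f 17 12 18
f 17 18 14
f 18 12 19
f 18 19 14
f 19 12 20
f 19 20 14
f 20 12 21
f 20 21 14
f 21 12 22
f 21 22 14
f 22 12 23
f 22 23 14
f 23 12 24
f 23 24 14
f 24 12 25
f 24 25 14
f 25 12 13
f 25 13 14



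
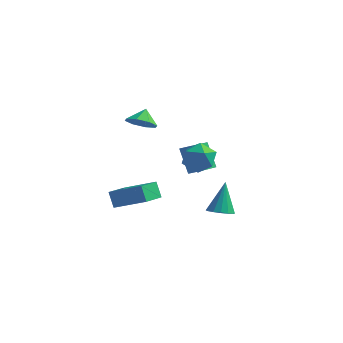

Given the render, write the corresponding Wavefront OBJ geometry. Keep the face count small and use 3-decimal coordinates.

v -2.307 0.867 3.176
v -1.66 1.422 2.673
v -2.353 1.633 3.964
v -2.379 1.572 2.485
v -3.055 1.308 2.702
v -3.293 0.786 3.197
v -2.953 0.311 3.679
v -2.235 0.161 3.868
v -1.558 0.425 3.651
v -1.32 0.947 3.156
v 2.063 -1.439 2.274
v 2.508 -0.908 3.106
v 2.672 -2.952 2.914
v 3.117 -2.421 3.746
v 2.04 -2.5 3.668
v 1.663 -1.565 3.272
v 3.517 -2.295 2.748
v 3.14 -1.36 2.352
v 3.406 -1.437 3.399
v 2.493 -1.564 3.968
v 2.687 -2.296 2.052
v 1.774 -2.423 2.621
v 3.229 -0.421 -2.052
v 3.727 0.167 -2.331
v 3.091 0.581 -0.188
v 3.336 0.298 -2.431
v 2.916 0.236 -2.428
v 2.58 -0.001 -2.325
v 2.418 -0.352 -2.149
v 2.473 -0.721 -1.946
v 2.731 -1.009 -1.772
v 3.122 -1.14 -1.672
v 3.542 -1.079 -1.675
v 3.878 -0.841 -1.778
v 4.04 -0.491 -1.954
v 3.985 -0.122 -2.157
v -1.648 -4.539 0.612
v 0.293 -4.457 1.557
v -1.483 -2.988 0.139
v 0.458 -2.906 1.084
v -1.178 -4.874 -0.324
v 0.763 -4.792 0.621
v -1.013 -3.323 -0.797
v 0.928 -3.241 0.148
v -0.784 2.778 0.448
v -0.012 2.814 0.848
v -0.575 4.53 -0.11
v 0.196 4.565 0.29
v 0.064 2.175 -1.13
v 0.835 2.21 -0.73
v 0.272 3.926 -1.688
v 1.044 3.962 -1.288
f 2 1 4
f 2 4 3
f 4 1 5
f 4 5 3
f 5 1 6
f 5 6 3
f 6 1 7
f 6 7 3
f 7 1 8
f 7 8 3
f 8 1 9
f 8 9 3
f 9 1 10
f 9 10 3
f 10 1 2
f 10 2 3
f 11 22 16
f 11 16 12
f 11 12 18
f 11 18 21
f 11 21 22
f 12 16 20
f 16 22 15
f 22 21 13
f 21 18 17
f 18 12 19
f 14 20 15
f 14 15 13
f 14 13 17
f 14 17 19
f 14 19 20
f 15 20 16
f 13 15 22
f 17 13 21
f 19 17 18
f 20 19 12
f 24 23 26
f 24 26 25
f 26 23 27
f 26 27 25
f 27 23 28
f 27 28 25
f 28 23 29
f 28 29 25
f 29 23 30
f 29 30 25
f 30 23 31
f 30 31 25
f 31 23 32
f 31 32 25
f 32 23 33
f 32 33 25
f 33 23 34
f 33 34 25
f 34 23 35
f 34 35 25
f 35 23 36
f 35 36 25
f 36 23 24
f 36 24 25
f 38 40 37
f 41 38 37
f 37 40 39
f 39 41 37
f 38 44 40
f 42 38 41
f 42 44 38
f 40 44 39
f 43 41 39
f 39 44 43
f 43 42 41
f 44 42 43
f 46 48 45
f 49 46 45
f 45 48 47
f 47 49 45
f 46 52 48
f 50 46 49
f 50 52 46
f 48 52 47
f 51 49 47
f 47 52 51
f 51 50 49
f 52 50 51



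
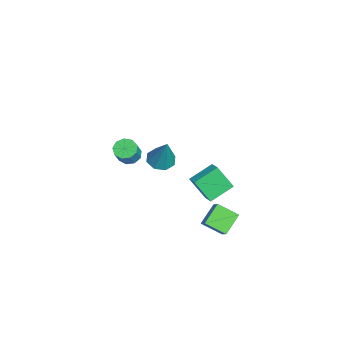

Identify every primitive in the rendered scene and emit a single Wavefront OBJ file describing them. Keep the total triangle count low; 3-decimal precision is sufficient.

v -1.741 -3.712 0.502
v -1.209 -3.395 0.177
v -0.446 -3.571 1.252
v -0.979 -3.888 1.578
v -1.471 -3.073 0.415
v -0.708 -3.248 1.49
v -1.859 -3.049 0.694
v -1.096 -3.225 1.769
v -2.192 -3.336 0.883
v -1.43 -3.512 1.959
v -2.315 -3.799 0.895
v -1.552 -3.975 1.97
v -2.169 -4.221 0.722
v -1.406 -4.397 1.798
v -1.823 -4.405 0.447
v -1.06 -4.581 1.522
v -1.439 -4.265 0.197
v -0.676 -4.441 1.273
v -1.196 -3.866 0.091
v -0.434 -4.042 1.166
v -3.103 0.48 -4.277
v -3.346 -0.447 -2.836
v -3.919 1.754 -3.594
v -4.162 0.827 -2.153
v -2.338 0.793 -3.947
v -2.581 -0.134 -2.506
v -3.154 2.067 -3.264
v -3.397 1.14 -1.823
v 1.919 -1.806 3.042
v 2.623 -2.131 2.808
v 2.701 -1.434 4.878
v 2.594 -1.522 2.697
v 2.17 -1.079 2.788
v 1.599 -1.063 3.028
v 1.215 -1.482 3.276
v 1.244 -2.091 3.387
v 1.668 -2.533 3.296
v 2.24 -2.55 3.056
v -0.181 2.149 -3.295
v -0.387 0.976 -2.578
v 0.424 2.38 -2.744
v 0.218 1.206 -2.027
v 0.822 1.474 -4.113
v 0.616 0.3 -3.396
v 1.427 1.704 -3.562
v 1.221 0.531 -2.845
f 2 1 5
f 2 5 3
f 3 5 6
f 3 6 4
f 5 1 7
f 5 7 6
f 6 7 8
f 6 8 4
f 7 1 9
f 7 9 8
f 8 9 10
f 8 10 4
f 9 1 11
f 9 11 10
f 10 11 12
f 10 12 4
f 11 1 13
f 11 13 12
f 12 13 14
f 12 14 4
f 13 1 15
f 13 15 14
f 14 15 16
f 14 16 4
f 15 1 17
f 15 17 16
f 16 17 18
f 16 18 4
f 17 1 19
f 17 19 18
f 18 19 20
f 18 20 4
f 19 1 2
f 19 2 20
f 20 2 3
f 20 3 4
f 22 24 21
f 25 22 21
f 21 24 23
f 23 25 21
f 22 28 24
f 26 22 25
f 26 28 22
f 24 28 23
f 27 25 23
f 23 28 27
f 27 26 25
f 28 26 27
f 30 29 32
f 30 32 31
f 32 29 33
f 32 33 31
f 33 29 34
f 33 34 31
f 34 29 35
f 34 35 31
f 35 29 36
f 35 36 31
f 36 29 37
f 36 37 31
f 37 29 38
f 37 38 31
f 38 29 30
f 38 30 31
f 40 42 39
f 43 40 39
f 39 42 41
f 41 43 39
f 40 46 42
f 44 40 43
f 44 46 40
f 42 46 41
f 45 43 41
f 41 46 45
f 45 44 43
f 46 44 45



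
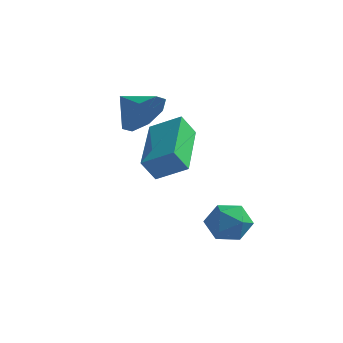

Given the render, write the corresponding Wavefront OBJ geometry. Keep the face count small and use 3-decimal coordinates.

v -3.219 -3.074 1.332
v -2.839 -2.47 1.793
v -4.161 -2.846 1.808
v -3.07 -2.244 1.229
v -3.388 -2.504 0.724
v -3.607 -3.098 0.576
v -3.599 -3.678 0.87
v -3.368 -3.905 1.435
v -3.05 -3.644 1.939
v -2.831 -3.05 2.088
v 0.003 -3.438 -2.642
v 0.535 -3.457 -2.118
v -0.655 -4.223 -2.002
v -0.123 -4.242 -1.478
v -0.53 -3.624 -1.574
v -0.124 -3.139 -1.97
v 0.004 -4.541 -2.15
v 0.41 -4.056 -2.546
v 0.535 -4.139 -1.815
v 0.205 -3.572 -1.458
v -0.325 -4.108 -2.662
v -0.655 -3.541 -2.305
v -2.117 -5.183 0.321
v -1.2 -4.947 0.818
v -2.944 -3.247 0.923
v -2.027 -3.01 1.421
v -1.833 -4.85 -0.361
v -0.916 -4.613 0.137
v -2.66 -2.913 0.242
v -1.743 -2.677 0.739
f 2 1 4
f 2 4 3
f 4 1 5
f 4 5 3
f 5 1 6
f 5 6 3
f 6 1 7
f 6 7 3
f 7 1 8
f 7 8 3
f 8 1 9
f 8 9 3
f 9 1 10
f 9 10 3
f 10 1 2
f 10 2 3
f 11 22 16
f 11 16 12
f 11 12 18
f 11 18 21
f 11 21 22
f 12 16 20
f 16 22 15
f 22 21 13
f 21 18 17
f 18 12 19
f 14 20 15
f 14 15 13
f 14 13 17
f 14 17 19
f 14 19 20
f 15 20 16
f 13 15 22
f 17 13 21
f 19 17 18
f 20 19 12
f 24 26 23
f 27 24 23
f 23 26 25
f 25 27 23
f 24 30 26
f 28 24 27
f 28 30 24
f 26 30 25
f 29 27 25
f 25 30 29
f 29 28 27
f 30 28 29



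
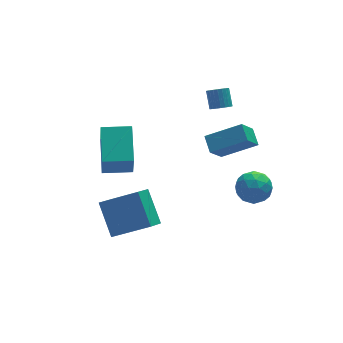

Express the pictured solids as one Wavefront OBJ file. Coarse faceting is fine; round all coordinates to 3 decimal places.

v -4.779 -1.214 -3.126
v -3.089 -2.045 -2.029
v -4.92 0.258 -1.794
v -3.23 -0.573 -0.697
v -4.07 -0.587 -3.743
v -2.38 -1.418 -2.646
v -4.211 0.885 -2.411
v -2.521 0.054 -1.314
v -4.076 2.521 -1.881
v -4.275 1.717 -0.138
v -3.572 4.341 -0.986
v -3.77 3.537 0.758
v -2.61 2.123 -1.898
v -2.808 1.319 -0.154
v -2.105 3.943 -1.002
v -2.304 3.139 0.741
v 2.384 3.388 0.561
v 2.929 3.244 0.641
v 3.002 3.968 1.44
v 2.456 4.112 1.359
v 2.949 3.408 0.492
v 3.022 4.131 1.29
v 2.883 3.568 0.352
v 2.956 4.291 1.151
v 2.741 3.701 0.245
v 2.813 4.424 1.044
v 2.544 3.787 0.186
v 2.617 4.51 0.984
v 2.323 3.811 0.183
v 2.396 4.534 0.982
v 2.111 3.772 0.238
v 2.184 4.495 1.037
v 1.941 3.674 0.343
v 2.014 4.397 1.141
v 1.838 3.532 0.48
v 1.911 4.256 1.279
v 1.818 3.369 0.63
v 1.891 4.092 1.428
v 1.884 3.209 0.769
v 1.957 3.932 1.568
v 2.027 3.076 0.876
v 2.099 3.799 1.675
v 2.223 2.99 0.936
v 2.296 3.713 1.734
v 2.444 2.966 0.938
v 2.517 3.689 1.737
v 2.656 3.005 0.883
v 2.729 3.728 1.682
v 2.826 3.103 0.779
v 2.899 3.826 1.577
v 1.978 -1.241 2.282
v 2.014 -0.374 2.738
v 0.318 -0.697 1.374
v 0.353 0.17 1.829
v 2.767 -0.69 1.171
v 2.802 0.177 1.626
v 1.106 -0.146 0.262
v 1.142 0.721 0.718
v 1.063 -2.536 -0.491
v 1.804 -1.955 -0.584
v 1.816 -3.325 0.584
v 2.557 -2.744 0.491
v 1.752 -2.425 0.872
v 1.286 -1.938 0.208
v 2.334 -3.342 -0.208
v 1.868 -2.855 -0.872
v 2.589 -2.453 -0.409
v 2.23 -1.887 0.258
v 1.39 -3.393 -0.258
v 1.031 -2.827 0.409
v 1.367 -2.177 -0.632
v 2.253 -3.103 0.632
v 1.78 -2.916 0.856
v 2.215 -2.575 0.801
v 1.063 -2.167 -0.166
v 1.498 -1.825 -0.221
v 1.468 -2.102 0.635
v 2.122 -3.455 0.221
v 2.557 -3.113 0.166
v 1.405 -2.705 -0.801
v 1.84 -2.364 -0.856
v 2.152 -3.178 -0.635
v 2.264 -2.128 -0.584
v 2.707 -2.591 0.048
v 2.576 -2.942 -0.363
v 2.302 -2.656 -0.753
v 2.053 -1.795 -0.192
v 2.496 -2.258 0.44
v 2.022 -2.071 0.664
v 1.749 -1.785 0.274
v 2.515 -2.087 -0.089
v 1.124 -3.022 -0.44
v 1.567 -3.485 0.192
v 1.871 -3.495 -0.274
v 1.598 -3.209 -0.664
v 0.913 -2.689 -0.048
v 1.356 -3.152 0.584
v 1.318 -2.624 0.753
v 1.044 -2.338 0.363
v 1.105 -3.193 0.089
f 2 4 1
f 5 2 1
f 1 4 3
f 3 5 1
f 2 8 4
f 6 2 5
f 6 8 2
f 4 8 3
f 7 5 3
f 3 8 7
f 7 6 5
f 8 6 7
f 10 12 9
f 13 10 9
f 9 12 11
f 11 13 9
f 10 16 12
f 14 10 13
f 14 16 10
f 12 16 11
f 15 13 11
f 11 16 15
f 15 14 13
f 16 14 15
f 18 17 21
f 18 21 19
f 19 21 22
f 19 22 20
f 21 17 23
f 21 23 22
f 22 23 24
f 22 24 20
f 23 17 25
f 23 25 24
f 24 25 26
f 24 26 20
f 25 17 27
f 25 27 26
f 26 27 28
f 26 28 20
f 27 17 29
f 27 29 28
f 28 29 30
f 28 30 20
f 29 17 31
f 29 31 30
f 30 31 32
f 30 32 20
f 31 17 33
f 31 33 32
f 32 33 34
f 32 34 20
f 33 17 35
f 33 35 34
f 34 35 36
f 34 36 20
f 35 17 37
f 35 37 36
f 36 37 38
f 36 38 20
f 37 17 39
f 37 39 38
f 38 39 40
f 38 40 20
f 39 17 41
f 39 41 40
f 40 41 42
f 40 42 20
f 41 17 43
f 41 43 42
f 42 43 44
f 42 44 20
f 43 17 45
f 43 45 44
f 44 45 46
f 44 46 20
f 45 17 47
f 45 47 46
f 46 47 48
f 46 48 20
f 47 17 49
f 47 49 48
f 48 49 50
f 48 50 20
f 49 17 18
f 49 18 50
f 50 18 19
f 50 19 20
f 52 54 51
f 55 52 51
f 51 54 53
f 53 55 51
f 52 58 54
f 56 52 55
f 56 58 52
f 54 58 53
f 57 55 53
f 53 58 57
f 57 56 55
f 58 56 57
f 59 96 75
f 96 70 99
f 75 99 64
f 96 99 75
f 59 75 71
f 75 64 76
f 71 76 60
f 75 76 71
f 59 71 80
f 71 60 81
f 80 81 66
f 71 81 80
f 59 80 92
f 80 66 95
f 92 95 69
f 80 95 92
f 59 92 96
f 92 69 100
f 96 100 70
f 92 100 96
f 60 76 87
f 76 64 90
f 87 90 68
f 76 90 87
f 64 99 77
f 99 70 98
f 77 98 63
f 99 98 77
f 70 100 97
f 100 69 93
f 97 93 61
f 100 93 97
f 69 95 94
f 95 66 82
f 94 82 65
f 95 82 94
f 66 81 86
f 81 60 83
f 86 83 67
f 81 83 86
f 62 88 74
f 88 68 89
f 74 89 63
f 88 89 74
f 62 74 72
f 74 63 73
f 72 73 61
f 74 73 72
f 62 72 79
f 72 61 78
f 79 78 65
f 72 78 79
f 62 79 84
f 79 65 85
f 84 85 67
f 79 85 84
f 62 84 88
f 84 67 91
f 88 91 68
f 84 91 88
f 63 89 77
f 89 68 90
f 77 90 64
f 89 90 77
f 61 73 97
f 73 63 98
f 97 98 70
f 73 98 97
f 65 78 94
f 78 61 93
f 94 93 69
f 78 93 94
f 67 85 86
f 85 65 82
f 86 82 66
f 85 82 86
f 68 91 87
f 91 67 83
f 87 83 60
f 91 83 87



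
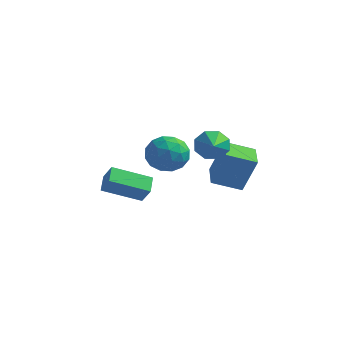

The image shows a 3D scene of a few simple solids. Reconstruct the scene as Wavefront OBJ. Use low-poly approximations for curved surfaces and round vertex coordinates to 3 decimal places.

v 0.203 3.929 -4.568
v 0.915 4.19 -2.535
v 1.502 4.847 -5.141
v 2.214 5.107 -3.108
v 1.126 2.533 -4.712
v 1.838 2.793 -2.679
v 2.425 3.45 -5.285
v 3.137 3.711 -3.252
v -0.184 -1.767 -4.488
v -1.754 -2.999 -3.66
v -0.605 -0.908 -4.008
v -2.175 -2.14 -3.181
v 0.435 -1.96 -3.599
v -1.135 -3.192 -2.772
v 0.014 -1.101 -3.12
v -1.556 -2.333 -2.292
v 1.265 2.386 -1.955
v 1.745 2.307 -2.759
v 2.215 0.954 -1.245
v 2.064 2.751 -2.29
v 1.914 2.981 -1.625
v 1.384 2.862 -1.153
v 0.784 2.466 -1.151
v 0.466 2.022 -1.619
v 0.615 1.792 -2.285
v 1.145 1.91 -2.756
v -2.257 4.26 -3.305
v -1.054 4.033 -3.509
v -2.706 2.387 -3.871
v -1.503 2.16 -4.075
v -1.916 2.32 -2.916
v -1.639 3.478 -2.566
v -2.121 2.942 -4.814
v -1.844 4.1 -4.464
v -0.97 3.219 -4.441
v -0.844 2.835 -3.268
v -2.916 3.585 -4.112
v -2.79 3.201 -2.939
v -1.616 4.311 -3.357
v -2.144 2.109 -4.023
v -2.387 2.203 -3.342
v -1.68 2.07 -3.461
v -1.96 3.984 -2.803
v -1.253 3.851 -2.923
v -1.76 2.844 -2.575
v -2.507 2.569 -4.457
v -1.8 2.436 -4.577
v -2.08 4.35 -3.919
v -1.373 4.217 -4.038
v -2 3.576 -4.805
v -0.86 3.699 -4.025
v -1.123 2.598 -4.358
v -1.487 3.058 -4.792
v -1.324 3.739 -4.586
v -0.786 3.473 -3.336
v -1.049 2.372 -3.669
v -1.292 2.466 -2.987
v -1.129 3.147 -2.782
v -0.736 2.995 -3.884
v -2.711 4.048 -3.711
v -2.974 2.947 -4.044
v -2.631 3.273 -4.598
v -2.468 3.954 -4.393
v -2.637 3.822 -3.022
v -2.9 2.721 -3.355
v -2.436 2.681 -2.794
v -2.273 3.362 -2.588
v -3.024 3.425 -3.496
f 2 4 1
f 5 2 1
f 1 4 3
f 3 5 1
f 2 8 4
f 6 2 5
f 6 8 2
f 4 8 3
f 7 5 3
f 3 8 7
f 7 6 5
f 8 6 7
f 10 12 9
f 13 10 9
f 9 12 11
f 11 13 9
f 10 16 12
f 14 10 13
f 14 16 10
f 12 16 11
f 15 13 11
f 11 16 15
f 15 14 13
f 16 14 15
f 18 17 20
f 18 20 19
f 20 17 21
f 20 21 19
f 21 17 22
f 21 22 19
f 22 17 23
f 22 23 19
f 23 17 24
f 23 24 19
f 24 17 25
f 24 25 19
f 25 17 26
f 25 26 19
f 26 17 18
f 26 18 19
f 27 64 43
f 64 38 67
f 43 67 32
f 64 67 43
f 27 43 39
f 43 32 44
f 39 44 28
f 43 44 39
f 27 39 48
f 39 28 49
f 48 49 34
f 39 49 48
f 27 48 60
f 48 34 63
f 60 63 37
f 48 63 60
f 27 60 64
f 60 37 68
f 64 68 38
f 60 68 64
f 28 44 55
f 44 32 58
f 55 58 36
f 44 58 55
f 32 67 45
f 67 38 66
f 45 66 31
f 67 66 45
f 38 68 65
f 68 37 61
f 65 61 29
f 68 61 65
f 37 63 62
f 63 34 50
f 62 50 33
f 63 50 62
f 34 49 54
f 49 28 51
f 54 51 35
f 49 51 54
f 30 56 42
f 56 36 57
f 42 57 31
f 56 57 42
f 30 42 40
f 42 31 41
f 40 41 29
f 42 41 40
f 30 40 47
f 40 29 46
f 47 46 33
f 40 46 47
f 30 47 52
f 47 33 53
f 52 53 35
f 47 53 52
f 30 52 56
f 52 35 59
f 56 59 36
f 52 59 56
f 31 57 45
f 57 36 58
f 45 58 32
f 57 58 45
f 29 41 65
f 41 31 66
f 65 66 38
f 41 66 65
f 33 46 62
f 46 29 61
f 62 61 37
f 46 61 62
f 35 53 54
f 53 33 50
f 54 50 34
f 53 50 54
f 36 59 55
f 59 35 51
f 55 51 28
f 59 51 55



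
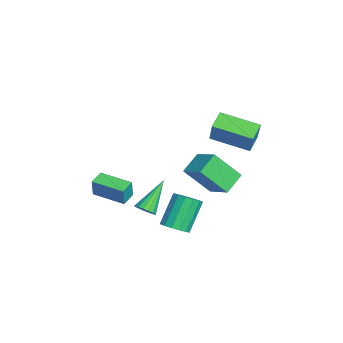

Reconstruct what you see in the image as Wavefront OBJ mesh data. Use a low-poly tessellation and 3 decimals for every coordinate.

v 1.989 -1.009 -2.356
v 2.372 -1.522 -1.894
v 1.434 -0.785 -0.301
v 1.051 -0.271 -0.764
v 2.612 -1.191 -1.906
v 1.674 -0.454 -0.313
v 2.685 -0.811 -2.038
v 1.747 -0.074 -0.445
v 2.571 -0.484 -2.256
v 1.633 0.253 -0.663
v 2.302 -0.298 -2.501
v 1.364 0.439 -0.908
v 1.949 -0.302 -2.707
v 1.011 0.435 -1.114
v 1.606 -0.495 -2.819
v 0.668 0.242 -1.226
v 1.366 -0.826 -2.807
v 0.428 -0.089 -1.214
v 1.293 -1.206 -2.675
v 0.355 -0.469 -1.082
v 1.407 -1.533 -2.457
v 0.469 -0.796 -0.864
v 1.676 -1.719 -2.212
v 0.738 -0.982 -0.619
v 2.029 -1.715 -2.006
v 1.091 -0.978 -0.413
v 0.36 -2.39 -2.089
v 0.829 -2.018 -1.974
v -0.8 -1.37 -0.651
v 0.683 -1.883 -2.188
v 0.463 -1.864 -2.379
v 0.22 -1.965 -2.503
v 0.008 -2.164 -2.533
v -0.123 -2.415 -2.461
v -0.144 -2.66 -2.303
v -0.049 -2.843 -2.097
v 0.139 -2.923 -1.889
v 0.378 -2.88 -1.726
v 0.613 -2.725 -1.647
v 0.789 -2.494 -1.669
v 0.867 -2.239 -1.787
v -3.154 -4.457 -2.441
v -2.895 -4.509 -1.312
v -2.149 -2.888 -2.6
v -1.89 -2.94 -1.471
v -2.43 -4.94 -2.629
v -2.171 -4.992 -1.5
v -1.425 -3.371 -2.788
v -1.166 -3.423 -1.659
v 1.38 -0.544 1.418
v 0.517 0.226 2.075
v 1.411 0.795 -0.108
v 0.548 1.564 0.55
v 2.552 0.196 2.09
v 1.689 0.965 2.748
v 2.583 1.534 0.565
v 1.72 2.304 1.222
v -1.671 1.405 2.835
v -0.896 1.458 4.199
v -0.888 3.371 2.313
v -0.112 3.424 3.677
v -0.808 0.936 2.363
v -0.032 0.989 3.727
v -0.024 2.902 1.841
v 0.751 2.955 3.205
f 2 1 5
f 2 5 3
f 3 5 6
f 3 6 4
f 5 1 7
f 5 7 6
f 6 7 8
f 6 8 4
f 7 1 9
f 7 9 8
f 8 9 10
f 8 10 4
f 9 1 11
f 9 11 10
f 10 11 12
f 10 12 4
f 11 1 13
f 11 13 12
f 12 13 14
f 12 14 4
f 13 1 15
f 13 15 14
f 14 15 16
f 14 16 4
f 15 1 17
f 15 17 16
f 16 17 18
f 16 18 4
f 17 1 19
f 17 19 18
f 18 19 20
f 18 20 4
f 19 1 21
f 19 21 20
f 20 21 22
f 20 22 4
f 21 1 23
f 21 23 22
f 22 23 24
f 22 24 4
f 23 1 25
f 23 25 24
f 24 25 26
f 24 26 4
f 25 1 2
f 25 2 26
f 26 2 3
f 26 3 4
f 28 27 30
f 28 30 29
f 30 27 31
f 30 31 29
f 31 27 32
f 31 32 29
f 32 27 33
f 32 33 29
f 33 27 34
f 33 34 29
f 34 27 35
f 34 35 29
f 35 27 36
f 35 36 29
f 36 27 37
f 36 37 29
f 37 27 38
f 37 38 29
f 38 27 39
f 38 39 29
f 39 27 40
f 39 40 29
f 40 27 41
f 40 41 29
f 41 27 28
f 41 28 29
f 43 45 42
f 46 43 42
f 42 45 44
f 44 46 42
f 43 49 45
f 47 43 46
f 47 49 43
f 45 49 44
f 48 46 44
f 44 49 48
f 48 47 46
f 49 47 48
f 51 53 50
f 54 51 50
f 50 53 52
f 52 54 50
f 51 57 53
f 55 51 54
f 55 57 51
f 53 57 52
f 56 54 52
f 52 57 56
f 56 55 54
f 57 55 56
f 59 61 58
f 62 59 58
f 58 61 60
f 60 62 58
f 59 65 61
f 63 59 62
f 63 65 59
f 61 65 60
f 64 62 60
f 60 65 64
f 64 63 62
f 65 63 64



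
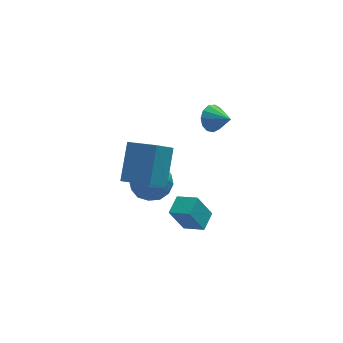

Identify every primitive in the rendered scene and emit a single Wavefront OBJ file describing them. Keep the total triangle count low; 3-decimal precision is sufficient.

v -3.306 2.21 -2.969
v -2.266 1.843 -3.018
v -3.774 0.757 -2.042
v -2.734 0.39 -2.091
v -2.978 1.277 -1.481
v -2.689 2.175 -2.054
v -3.351 0.425 -3.006
v -3.062 1.323 -3.579
v -2.294 0.74 -3.041
v -2.063 1.267 -2.099
v -3.977 1.333 -2.961
v -3.746 1.86 -2.019
v -2.745 2.154 -3.075
v -3.295 0.446 -1.985
v -3.439 0.967 -1.627
v -2.827 0.751 -1.656
v -2.993 2.349 -2.508
v -2.382 2.134 -2.537
v -2.801 1.801 -1.634
v -3.658 0.466 -2.523
v -3.047 0.251 -2.552
v -3.213 1.849 -3.404
v -2.601 1.633 -3.433
v -3.239 0.799 -3.426
v -2.15 1.29 -3.118
v -2.425 0.436 -2.573
v -2.788 0.456 -3.111
v -2.618 0.984 -3.447
v -2.014 1.6 -2.564
v -2.29 0.745 -2.019
v -2.433 1.267 -1.66
v -2.263 1.795 -1.997
v -2.031 0.951 -2.577
v -3.75 1.855 -3.041
v -4.026 1 -2.496
v -3.777 0.805 -3.063
v -3.607 1.333 -3.4
v -3.615 2.164 -2.487
v -3.89 1.31 -1.942
v -3.422 1.616 -1.613
v -3.252 2.144 -1.949
v -4.009 1.649 -2.483
v 0.146 2.244 0.822
v 0.435 1.99 0.167
v 0.814 1.416 1.438
v 0.697 2.301 0.301
v 0.783 2.594 0.601
v 0.667 2.776 0.971
v 0.385 2.789 1.293
v 0.028 2.629 1.466
v -0.292 2.346 1.434
v -0.474 2.031 1.208
v -0.458 1.784 0.859
v -0.251 1.682 0.498
v 0.082 1.759 0.24
v -1.597 -3.343 -1.508
v -2.259 -3.238 -0.2
v -2.384 -2.671 -1.961
v -3.047 -2.566 -0.652
v -1.033 -2.534 -1.288
v -1.696 -2.429 0.021
v -1.821 -1.862 -1.74
v -2.483 -1.757 -0.432
v -5.203 -2.52 2.335
v -4.583 -1.12 3.637
v -4.323 -1.933 1.285
v -3.702 -0.534 2.588
v -4.078 -3.426 2.772
v -3.457 -2.027 4.075
v -3.197 -2.84 1.723
v -2.577 -1.44 3.025
f 1 38 17
f 38 12 41
f 17 41 6
f 38 41 17
f 1 17 13
f 17 6 18
f 13 18 2
f 17 18 13
f 1 13 22
f 13 2 23
f 22 23 8
f 13 23 22
f 1 22 34
f 22 8 37
f 34 37 11
f 22 37 34
f 1 34 38
f 34 11 42
f 38 42 12
f 34 42 38
f 2 18 29
f 18 6 32
f 29 32 10
f 18 32 29
f 6 41 19
f 41 12 40
f 19 40 5
f 41 40 19
f 12 42 39
f 42 11 35
f 39 35 3
f 42 35 39
f 11 37 36
f 37 8 24
f 36 24 7
f 37 24 36
f 8 23 28
f 23 2 25
f 28 25 9
f 23 25 28
f 4 30 16
f 30 10 31
f 16 31 5
f 30 31 16
f 4 16 14
f 16 5 15
f 14 15 3
f 16 15 14
f 4 14 21
f 14 3 20
f 21 20 7
f 14 20 21
f 4 21 26
f 21 7 27
f 26 27 9
f 21 27 26
f 4 26 30
f 26 9 33
f 30 33 10
f 26 33 30
f 5 31 19
f 31 10 32
f 19 32 6
f 31 32 19
f 3 15 39
f 15 5 40
f 39 40 12
f 15 40 39
f 7 20 36
f 20 3 35
f 36 35 11
f 20 35 36
f 9 27 28
f 27 7 24
f 28 24 8
f 27 24 28
f 10 33 29
f 33 9 25
f 29 25 2
f 33 25 29
f 44 43 46
f 44 46 45
f 46 43 47
f 46 47 45
f 47 43 48
f 47 48 45
f 48 43 49
f 48 49 45
f 49 43 50
f 49 50 45
f 50 43 51
f 50 51 45
f 51 43 52
f 51 52 45
f 52 43 53
f 52 53 45
f 53 43 54
f 53 54 45
f 54 43 55
f 54 55 45
f 55 43 44
f 55 44 45
f 57 59 56
f 60 57 56
f 56 59 58
f 58 60 56
f 57 63 59
f 61 57 60
f 61 63 57
f 59 63 58
f 62 60 58
f 58 63 62
f 62 61 60
f 63 61 62
f 65 67 64
f 68 65 64
f 64 67 66
f 66 68 64
f 65 71 67
f 69 65 68
f 69 71 65
f 67 71 66
f 70 68 66
f 66 71 70
f 70 69 68
f 71 69 70



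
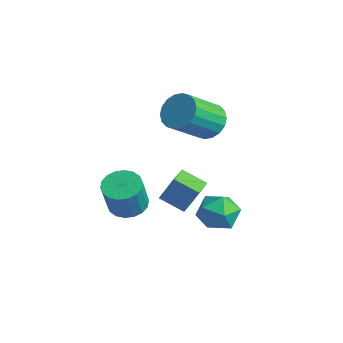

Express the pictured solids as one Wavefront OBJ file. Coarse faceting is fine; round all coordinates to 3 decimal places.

v -0.983 -3.576 0.429
v -0.665 -3.061 1.59
v -1.71 -2.658 0.22
v -1.392 -2.142 1.382
v -0.048 -2.958 -0.102
v 0.27 -2.442 1.06
v -0.775 -2.039 -0.31
v -0.457 -1.524 0.851
v -2.821 0.184 2.725
v -1.893 0.375 2.877
v -1.77 -1.272 4.206
v -2.699 -1.464 4.055
v -2.088 0.605 3.179
v -1.965 -1.043 4.508
v -2.428 0.751 3.392
v -2.305 -0.896 4.721
v -2.846 0.785 3.473
v -2.723 -0.862 4.802
v -3.259 0.7 3.406
v -3.136 -0.947 4.735
v -3.586 0.513 3.204
v -3.463 -1.134 4.533
v -3.761 0.26 2.907
v -3.638 -1.387 4.236
v -3.75 -0.008 2.574
v -3.627 -1.655 3.903
v -3.555 -0.237 2.272
v -3.432 -1.885 3.601
v -3.215 -0.384 2.059
v -3.092 -2.031 3.388
v -2.797 -0.418 1.978
v -2.674 -2.065 3.307
v -2.384 -0.333 2.045
v -2.261 -1.98 3.374
v -2.057 -0.146 2.247
v -1.934 -1.793 3.576
v -1.882 0.107 2.544
v -1.759 -1.54 3.873
v -1.299 -0.655 -1.648
v -0.395 -0.148 -1.826
v -0.485 -1.752 -0.634
v 0.419 -1.245 -0.812
v -0.34 -0.785 -0.249
v -0.843 -0.106 -0.875
v -0.037 -1.794 -1.585
v -0.54 -1.115 -2.211
v 0.385 -0.852 -1.787
v 0.198 -0.228 -0.961
v -1.078 -1.672 -1.499
v -1.265 -1.048 -0.673
v -3.232 -3.664 -1.233
v -2.763 -2.91 -1.088
v -2.38 -3.461 0.539
v -2.848 -4.216 0.393
v -3.132 -2.81 -0.968
v -2.748 -3.362 0.659
v -3.52 -2.88 -0.9
v -3.137 -3.431 0.727
v -3.852 -3.105 -0.898
v -3.468 -3.656 0.729
v -4.06 -3.441 -0.962
v -3.677 -3.992 0.665
v -4.105 -3.821 -1.081
v -3.721 -4.372 0.546
v -3.976 -4.17 -1.229
v -3.593 -4.721 0.398
v -3.7 -4.419 -1.379
v -3.317 -4.97 0.248
v -3.332 -4.518 -1.499
v -2.948 -5.07 0.128
v -2.943 -4.449 -1.567
v -2.56 -5 0.06
v -2.612 -4.224 -1.569
v -2.228 -4.775 0.058
v -2.403 -3.888 -1.505
v -2.02 -4.439 0.122
v -2.359 -3.508 -1.386
v -1.975 -4.059 0.241
v -2.487 -3.159 -1.238
v -2.104 -3.71 0.389
f 2 4 1
f 5 2 1
f 1 4 3
f 3 5 1
f 2 8 4
f 6 2 5
f 6 8 2
f 4 8 3
f 7 5 3
f 3 8 7
f 7 6 5
f 8 6 7
f 10 9 13
f 10 13 11
f 11 13 14
f 11 14 12
f 13 9 15
f 13 15 14
f 14 15 16
f 14 16 12
f 15 9 17
f 15 17 16
f 16 17 18
f 16 18 12
f 17 9 19
f 17 19 18
f 18 19 20
f 18 20 12
f 19 9 21
f 19 21 20
f 20 21 22
f 20 22 12
f 21 9 23
f 21 23 22
f 22 23 24
f 22 24 12
f 23 9 25
f 23 25 24
f 24 25 26
f 24 26 12
f 25 9 27
f 25 27 26
f 26 27 28
f 26 28 12
f 27 9 29
f 27 29 28
f 28 29 30
f 28 30 12
f 29 9 31
f 29 31 30
f 30 31 32
f 30 32 12
f 31 9 33
f 31 33 32
f 32 33 34
f 32 34 12
f 33 9 35
f 33 35 34
f 34 35 36
f 34 36 12
f 35 9 37
f 35 37 36
f 36 37 38
f 36 38 12
f 37 9 10
f 37 10 38
f 38 10 11
f 38 11 12
f 39 50 44
f 39 44 40
f 39 40 46
f 39 46 49
f 39 49 50
f 40 44 48
f 44 50 43
f 50 49 41
f 49 46 45
f 46 40 47
f 42 48 43
f 42 43 41
f 42 41 45
f 42 45 47
f 42 47 48
f 43 48 44
f 41 43 50
f 45 41 49
f 47 45 46
f 48 47 40
f 52 51 55
f 52 55 53
f 53 55 56
f 53 56 54
f 55 51 57
f 55 57 56
f 56 57 58
f 56 58 54
f 57 51 59
f 57 59 58
f 58 59 60
f 58 60 54
f 59 51 61
f 59 61 60
f 60 61 62
f 60 62 54
f 61 51 63
f 61 63 62
f 62 63 64
f 62 64 54
f 63 51 65
f 63 65 64
f 64 65 66
f 64 66 54
f 65 51 67
f 65 67 66
f 66 67 68
f 66 68 54
f 67 51 69
f 67 69 68
f 68 69 70
f 68 70 54
f 69 51 71
f 69 71 70
f 70 71 72
f 70 72 54
f 71 51 73
f 71 73 72
f 72 73 74
f 72 74 54
f 73 51 75
f 73 75 74
f 74 75 76
f 74 76 54
f 75 51 77
f 75 77 76
f 76 77 78
f 76 78 54
f 77 51 79
f 77 79 78
f 78 79 80
f 78 80 54
f 79 51 52
f 79 52 80
f 80 52 53
f 80 53 54



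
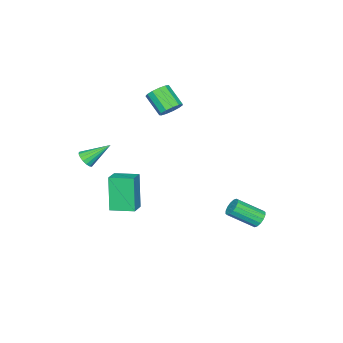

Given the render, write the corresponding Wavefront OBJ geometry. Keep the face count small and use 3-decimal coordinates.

v -2.964 -2.385 3.386
v -2.303 -2.539 3.424
v -2.594 -3.569 4.312
v -3.256 -3.415 4.274
v -2.37 -2.282 3.7
v -2.661 -3.312 4.588
v -2.626 -2.058 3.877
v -2.917 -3.088 4.764
v -2.989 -1.938 3.898
v -3.28 -2.967 4.785
v -3.344 -1.959 3.756
v -3.635 -2.989 4.643
v -3.579 -2.116 3.497
v -3.87 -3.146 4.384
v -3.619 -2.359 3.203
v -3.91 -3.388 4.09
v -3.451 -2.609 2.967
v -3.742 -3.639 3.854
v -3.128 -2.789 2.864
v -3.419 -3.819 3.752
v -2.754 -2.841 2.927
v -3.045 -3.87 3.815
v -2.446 -2.747 3.136
v -2.737 -3.777 4.024
v -2.819 2.957 -2.615
v -2.402 3.305 -2.528
v -1.644 2.171 -1.618
v -2.061 1.823 -1.705
v -2.585 3.354 -2.315
v -1.827 2.22 -1.405
v -2.83 3.297 -2.182
v -2.072 2.162 -1.272
v -3.072 3.148 -2.166
v -2.315 2.014 -1.256
v -3.247 2.949 -2.27
v -2.489 1.814 -1.36
v -3.307 2.751 -2.466
v -2.549 1.617 -1.556
v -3.236 2.609 -2.702
v -2.478 1.475 -1.792
v -3.053 2.56 -2.915
v -2.295 1.426 -2.005
v -2.808 2.618 -3.048
v -2.05 1.483 -2.138
v -2.565 2.766 -3.064
v -1.808 1.632 -2.154
v -2.391 2.966 -2.96
v -1.633 1.831 -2.05
v -2.331 3.163 -2.764
v -1.573 2.029 -1.854
v 0.086 -3.701 -2.546
v -0.45 -4.126 -0.593
v -0.369 -2.481 -2.406
v -0.905 -2.906 -0.452
v 1.005 -3.394 -2.228
v 0.469 -3.819 -0.274
v 0.55 -2.174 -2.087
v 0.014 -2.599 -0.134
v 1.461 -4.436 1.412
v 1.742 -4.009 1.21
v 0.699 -3.484 2.368
v 1.529 -4.024 1.055
v 1.301 -4.133 0.982
v 1.11 -4.312 1.008
v 0.999 -4.519 1.126
v 0.994 -4.708 1.31
v 1.096 -4.834 1.517
v 1.282 -4.869 1.7
v 1.509 -4.805 1.818
v 1.725 -4.657 1.842
v 1.88 -4.458 1.768
v 1.94 -4.254 1.612
v 1.89 -4.092 1.411
f 2 1 5
f 2 5 3
f 3 5 6
f 3 6 4
f 5 1 7
f 5 7 6
f 6 7 8
f 6 8 4
f 7 1 9
f 7 9 8
f 8 9 10
f 8 10 4
f 9 1 11
f 9 11 10
f 10 11 12
f 10 12 4
f 11 1 13
f 11 13 12
f 12 13 14
f 12 14 4
f 13 1 15
f 13 15 14
f 14 15 16
f 14 16 4
f 15 1 17
f 15 17 16
f 16 17 18
f 16 18 4
f 17 1 19
f 17 19 18
f 18 19 20
f 18 20 4
f 19 1 21
f 19 21 20
f 20 21 22
f 20 22 4
f 21 1 23
f 21 23 22
f 22 23 24
f 22 24 4
f 23 1 2
f 23 2 24
f 24 2 3
f 24 3 4
f 26 25 29
f 26 29 27
f 27 29 30
f 27 30 28
f 29 25 31
f 29 31 30
f 30 31 32
f 30 32 28
f 31 25 33
f 31 33 32
f 32 33 34
f 32 34 28
f 33 25 35
f 33 35 34
f 34 35 36
f 34 36 28
f 35 25 37
f 35 37 36
f 36 37 38
f 36 38 28
f 37 25 39
f 37 39 38
f 38 39 40
f 38 40 28
f 39 25 41
f 39 41 40
f 40 41 42
f 40 42 28
f 41 25 43
f 41 43 42
f 42 43 44
f 42 44 28
f 43 25 45
f 43 45 44
f 44 45 46
f 44 46 28
f 45 25 47
f 45 47 46
f 46 47 48
f 46 48 28
f 47 25 49
f 47 49 48
f 48 49 50
f 48 50 28
f 49 25 26
f 49 26 50
f 50 26 27
f 50 27 28
f 52 54 51
f 55 52 51
f 51 54 53
f 53 55 51
f 52 58 54
f 56 52 55
f 56 58 52
f 54 58 53
f 57 55 53
f 53 58 57
f 57 56 55
f 58 56 57
f 60 59 62
f 60 62 61
f 62 59 63
f 62 63 61
f 63 59 64
f 63 64 61
f 64 59 65
f 64 65 61
f 65 59 66
f 65 66 61
f 66 59 67
f 66 67 61
f 67 59 68
f 67 68 61
f 68 59 69
f 68 69 61
f 69 59 70
f 69 70 61
f 70 59 71
f 70 71 61
f 71 59 72
f 71 72 61
f 72 59 73
f 72 73 61
f 73 59 60
f 73 60 61

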